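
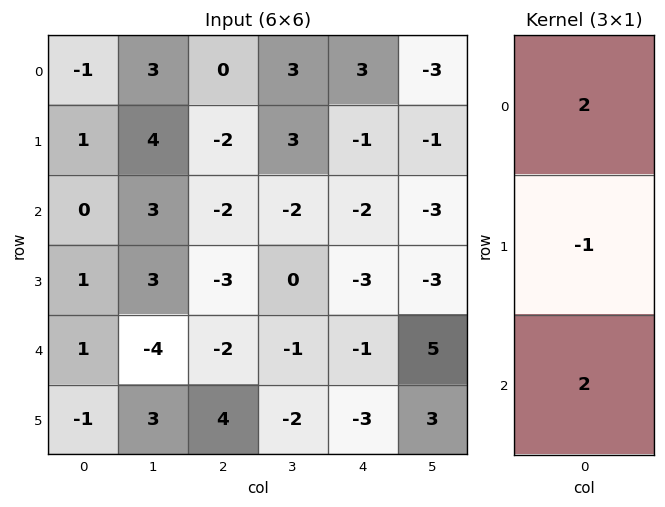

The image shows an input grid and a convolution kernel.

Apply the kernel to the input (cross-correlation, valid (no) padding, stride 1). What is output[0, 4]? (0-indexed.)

The receptive field on the input at this output position is [3 / -1 / -2]. Elementwise product with the kernel and sum: 3·2 + -1·-1 + -2·2.

3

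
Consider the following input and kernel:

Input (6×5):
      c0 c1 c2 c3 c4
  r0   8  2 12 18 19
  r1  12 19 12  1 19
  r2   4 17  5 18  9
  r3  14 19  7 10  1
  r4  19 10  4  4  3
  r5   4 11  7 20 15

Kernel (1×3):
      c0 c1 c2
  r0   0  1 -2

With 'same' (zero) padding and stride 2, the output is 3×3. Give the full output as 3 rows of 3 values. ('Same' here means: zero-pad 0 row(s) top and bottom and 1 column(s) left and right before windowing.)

Output[0,0]: The receptive field on the zero-padded input at this output position is [0 8 2]. Elementwise product with the kernel and sum: 8·1 + 2·-2.

4 -24 19
-30 -31 9
-1 -4 3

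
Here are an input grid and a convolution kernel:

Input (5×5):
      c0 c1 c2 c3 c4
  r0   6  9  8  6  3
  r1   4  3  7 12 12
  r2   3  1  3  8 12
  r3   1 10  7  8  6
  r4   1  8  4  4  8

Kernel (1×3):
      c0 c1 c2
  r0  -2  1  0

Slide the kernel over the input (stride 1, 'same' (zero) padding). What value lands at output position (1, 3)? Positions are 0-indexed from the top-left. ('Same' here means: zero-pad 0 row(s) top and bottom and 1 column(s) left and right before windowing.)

-2

The receptive field on the zero-padded input at this output position is [7 12 12]. Elementwise product with the kernel and sum: 7·-2 + 12·1.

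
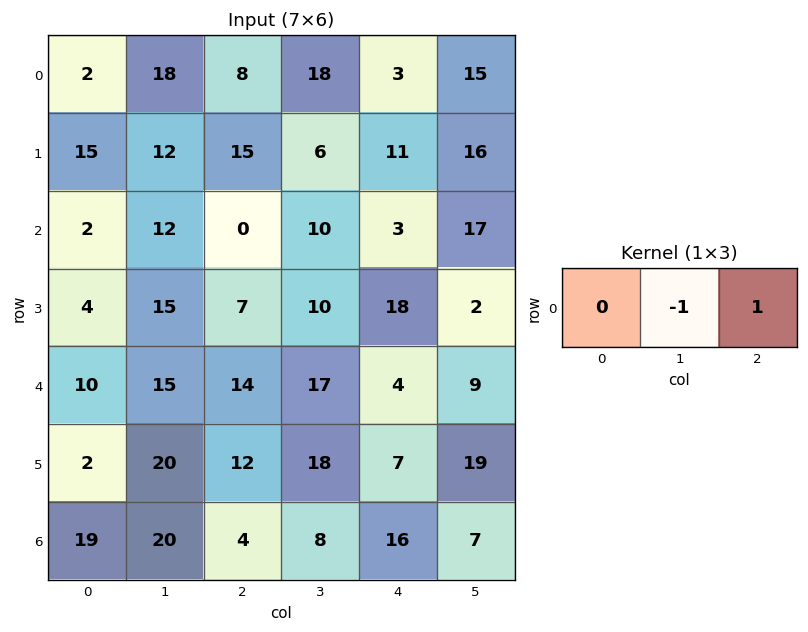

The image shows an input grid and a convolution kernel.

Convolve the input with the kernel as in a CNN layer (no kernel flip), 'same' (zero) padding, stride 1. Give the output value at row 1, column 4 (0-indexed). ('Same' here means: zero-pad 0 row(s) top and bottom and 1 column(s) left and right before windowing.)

The receptive field on the zero-padded input at this output position is [6 11 16]. Elementwise product with the kernel and sum: 11·-1 + 16·1.

5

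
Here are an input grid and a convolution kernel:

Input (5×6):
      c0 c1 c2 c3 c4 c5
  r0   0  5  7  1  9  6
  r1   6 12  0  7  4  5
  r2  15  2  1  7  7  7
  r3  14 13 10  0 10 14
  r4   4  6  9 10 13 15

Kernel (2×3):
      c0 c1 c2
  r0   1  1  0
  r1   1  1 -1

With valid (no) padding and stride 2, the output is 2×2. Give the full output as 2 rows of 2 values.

Output[0,0]: The receptive field on the input at this output position is [0 5 7 / 6 12 0]. Elementwise product with the kernel and sum: 0·1 + 5·1 + 6·1 + 12·1 + 0·-1.

23 11
34 8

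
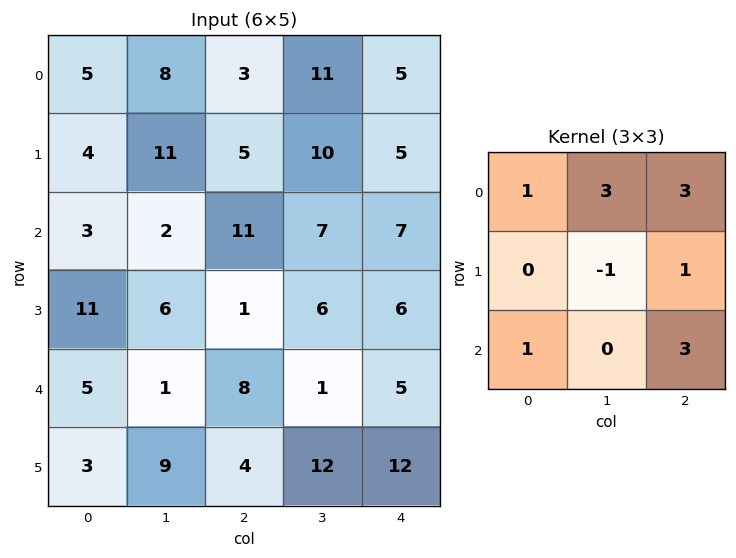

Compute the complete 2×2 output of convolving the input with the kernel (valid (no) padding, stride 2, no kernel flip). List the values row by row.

Output[0,0]: The receptive field on the input at this output position is [5 8 3 / 4 11 5 / 3 2 11]. Elementwise product with the kernel and sum: 5·1 + 8·3 + 3·3 + 11·-1 + 5·1 + 3·1 + 11·3.

68 78
66 76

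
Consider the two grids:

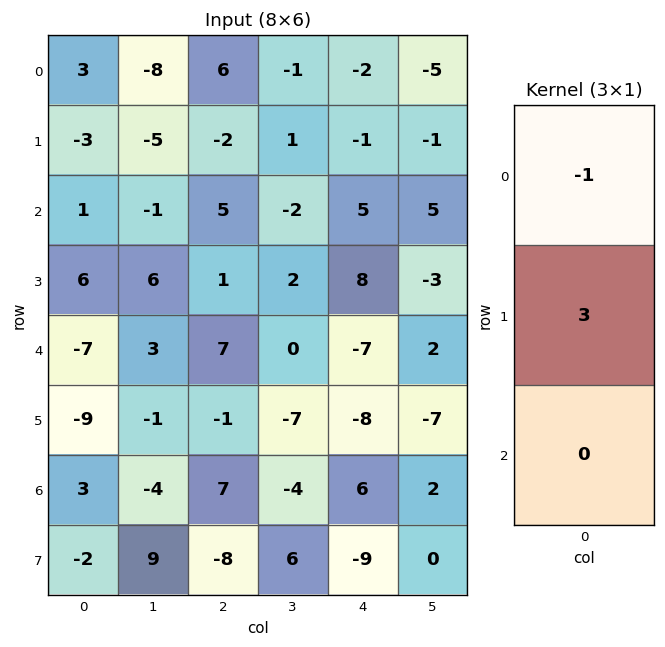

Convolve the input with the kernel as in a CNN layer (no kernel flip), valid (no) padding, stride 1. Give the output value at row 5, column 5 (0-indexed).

13

The receptive field on the input at this output position is [-7 / 2 / 0]. Elementwise product with the kernel and sum: -7·-1 + 2·3.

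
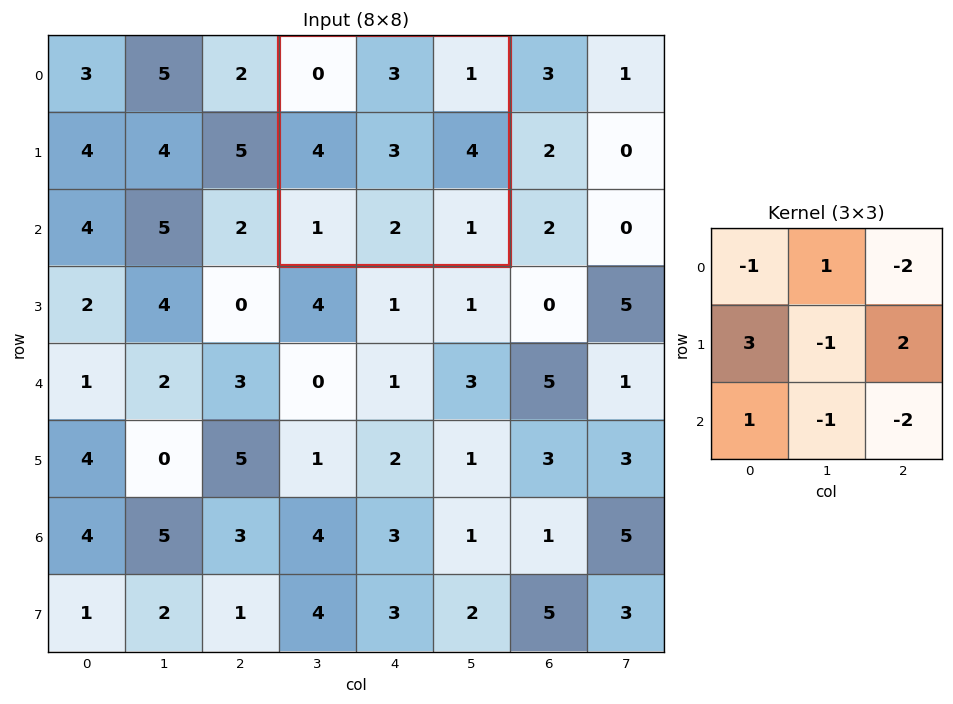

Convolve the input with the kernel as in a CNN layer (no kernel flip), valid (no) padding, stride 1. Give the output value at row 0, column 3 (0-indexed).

The receptive field on the input at this output position is [0 3 1 / 4 3 4 / 1 2 1]. Elementwise product with the kernel and sum: 0·-1 + 3·1 + 1·-2 + 4·3 + 3·-1 + 4·2 + 1·1 + 2·-1 + 1·-2.

15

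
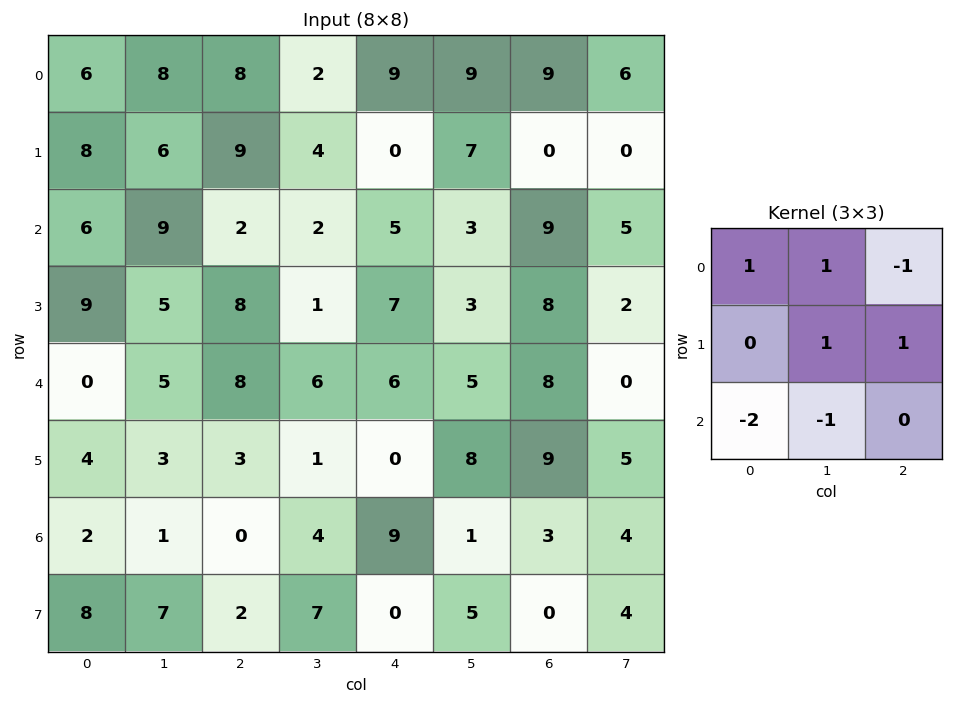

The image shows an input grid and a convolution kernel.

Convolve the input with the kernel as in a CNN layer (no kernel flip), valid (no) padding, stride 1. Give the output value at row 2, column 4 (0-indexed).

The receptive field on the input at this output position is [5 3 9 / 7 3 8 / 6 5 8]. Elementwise product with the kernel and sum: 5·1 + 3·1 + 9·-1 + 3·1 + 8·1 + 6·-2 + 5·-1.

-7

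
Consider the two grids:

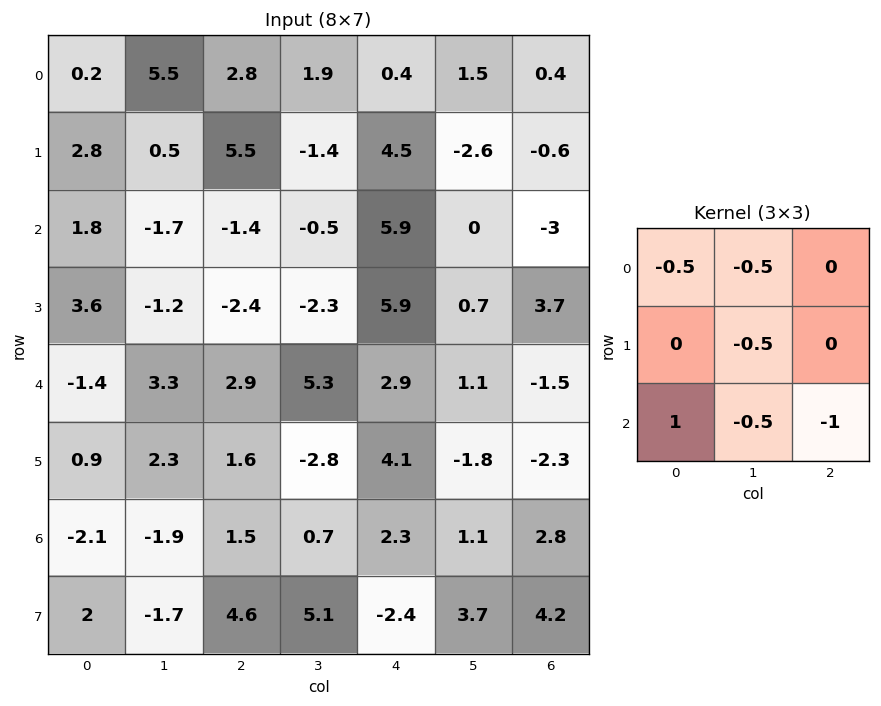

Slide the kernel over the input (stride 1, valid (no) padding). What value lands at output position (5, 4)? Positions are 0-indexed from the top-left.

The receptive field on the input at this output position is [4.1 -1.8 -2.3 / 2.3 1.1 2.8 / -2.4 3.7 4.2]. Elementwise product with the kernel and sum: 4.1·-0.5 + -1.8·-0.5 + 1.1·-0.5 + -2.4·1 + 3.7·-0.5 + 4.2·-1.

-10.15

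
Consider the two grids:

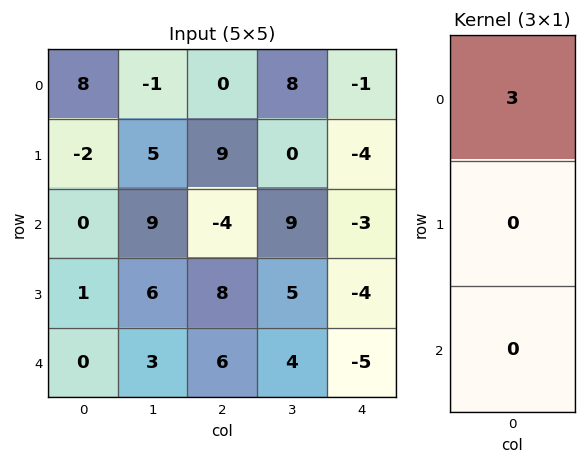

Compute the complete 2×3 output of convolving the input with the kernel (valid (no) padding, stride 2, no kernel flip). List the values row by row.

Output[0,0]: The receptive field on the input at this output position is [8 / -2 / 0]. Elementwise product with the kernel and sum: 8·3.
Output[0,1]: The receptive field on the input at this output position is [0 / 9 / -4]. Elementwise product with the kernel and sum: 0·3.

24 0 -3
0 -12 -9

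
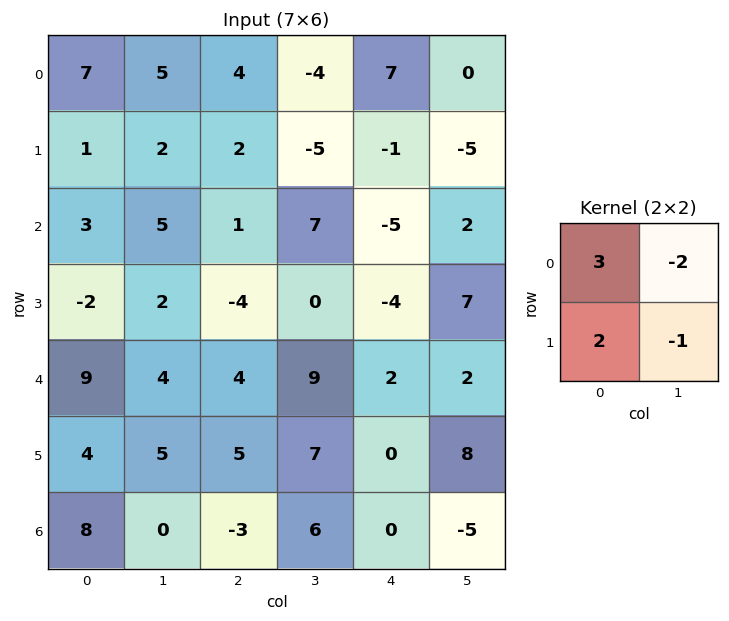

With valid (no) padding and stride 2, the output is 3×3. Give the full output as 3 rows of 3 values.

Output[0,0]: The receptive field on the input at this output position is [7 5 / 1 2]. Elementwise product with the kernel and sum: 7·3 + 5·-2 + 1·2 + 2·-1.
Output[0,1]: The receptive field on the input at this output position is [4 -4 / 2 -5]. Elementwise product with the kernel and sum: 4·3 + -4·-2 + 2·2 + -5·-1.

11 29 24
-7 -19 -34
22 -3 -6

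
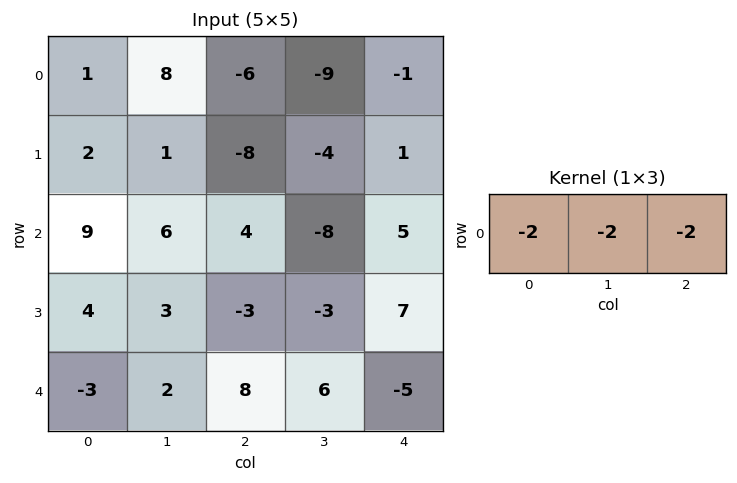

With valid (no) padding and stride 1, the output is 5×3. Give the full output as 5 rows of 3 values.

Output[0,0]: The receptive field on the input at this output position is [1 8 -6]. Elementwise product with the kernel and sum: 1·-2 + 8·-2 + -6·-2.
Output[0,1]: The receptive field on the input at this output position is [8 -6 -9]. Elementwise product with the kernel and sum: 8·-2 + -6·-2 + -9·-2.

-6 14 32
10 22 22
-38 -4 -2
-8 6 -2
-14 -32 -18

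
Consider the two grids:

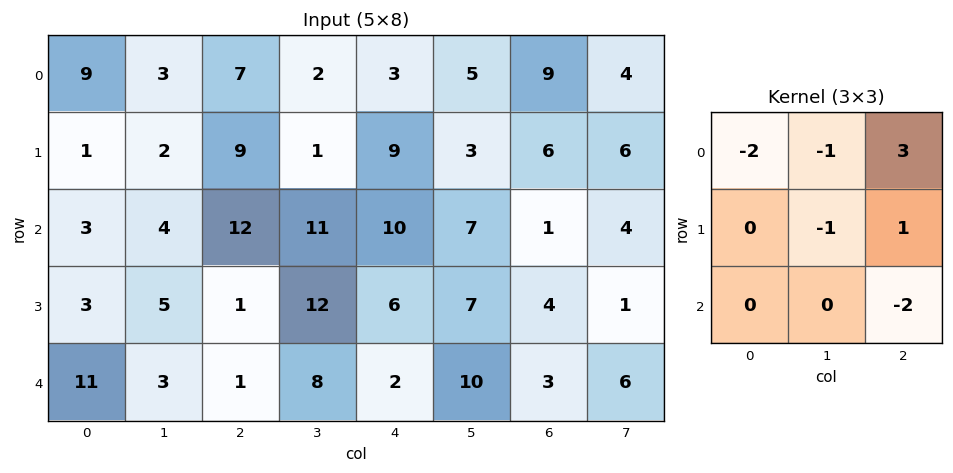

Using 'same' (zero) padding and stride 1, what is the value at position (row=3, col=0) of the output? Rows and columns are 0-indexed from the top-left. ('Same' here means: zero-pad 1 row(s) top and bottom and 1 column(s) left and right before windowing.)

The receptive field on the zero-padded input at this output position is [0 3 4 / 0 3 5 / 0 11 3]. Elementwise product with the kernel and sum: 0·-2 + 3·-1 + 4·3 + 3·-1 + 5·1 + 3·-2.

5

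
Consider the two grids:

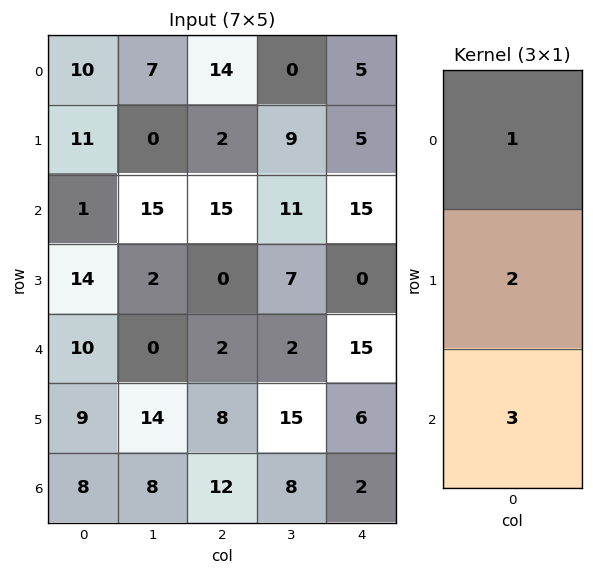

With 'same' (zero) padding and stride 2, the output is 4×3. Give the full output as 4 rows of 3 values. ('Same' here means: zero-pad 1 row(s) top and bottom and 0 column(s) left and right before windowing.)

Output[0,0]: The receptive field on the zero-padded input at this output position is [0 / 10 / 11]. Elementwise product with the kernel and sum: 0·1 + 10·2 + 11·3.
Output[0,1]: The receptive field on the zero-padded input at this output position is [0 / 14 / 2]. Elementwise product with the kernel and sum: 0·1 + 14·2 + 2·3.

53 34 25
55 32 35
61 28 48
25 32 10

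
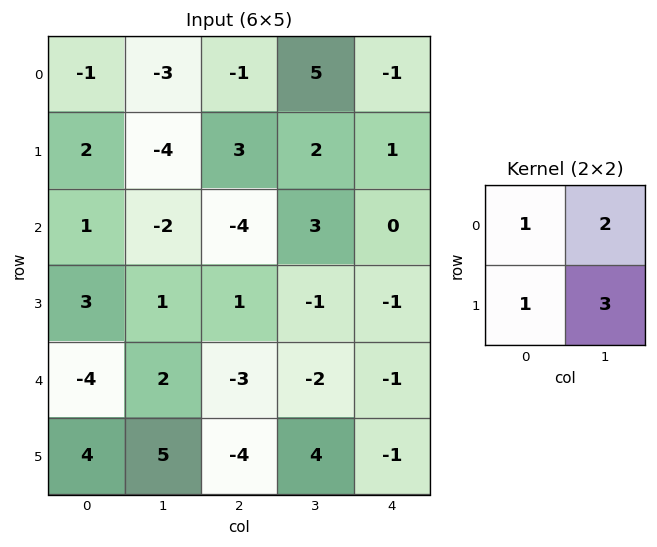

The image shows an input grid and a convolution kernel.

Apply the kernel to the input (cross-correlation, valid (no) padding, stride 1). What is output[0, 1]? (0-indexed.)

0

The receptive field on the input at this output position is [-3 -1 / -4 3]. Elementwise product with the kernel and sum: -3·1 + -1·2 + -4·1 + 3·3.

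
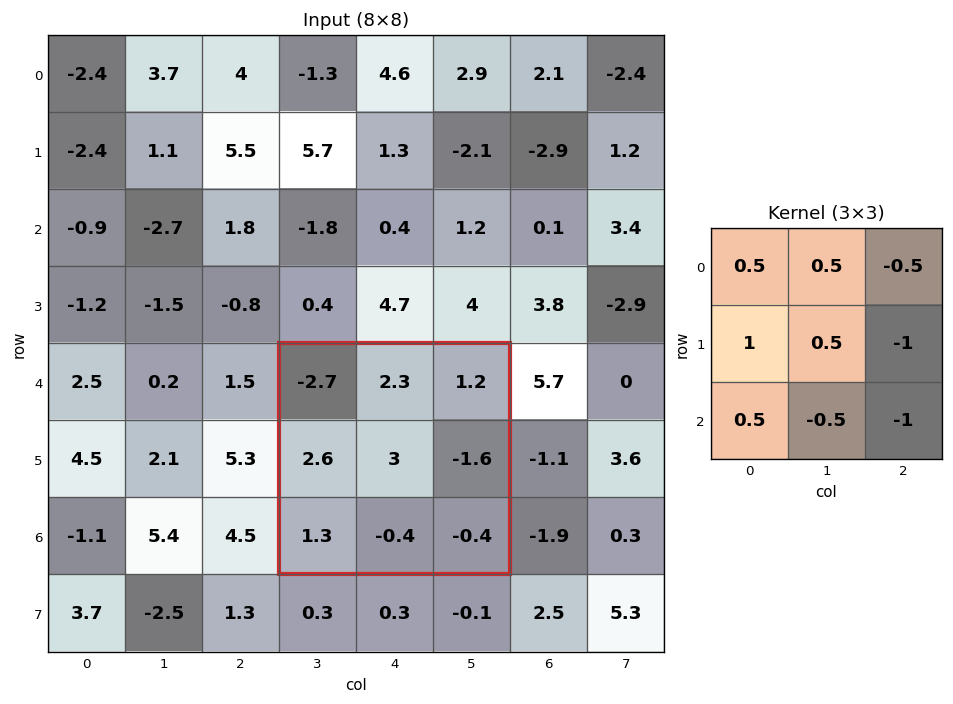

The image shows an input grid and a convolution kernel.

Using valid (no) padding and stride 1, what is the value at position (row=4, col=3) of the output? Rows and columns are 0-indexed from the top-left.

The receptive field on the input at this output position is [-2.7 2.3 1.2 / 2.6 3 -1.6 / 1.3 -0.4 -0.4]. Elementwise product with the kernel and sum: -2.7·0.5 + 2.3·0.5 + 1.2·-0.5 + 2.6·1 + 3·0.5 + -1.6·-1 + 1.3·0.5 + -0.4·-0.5 + -0.4·-1.

6.15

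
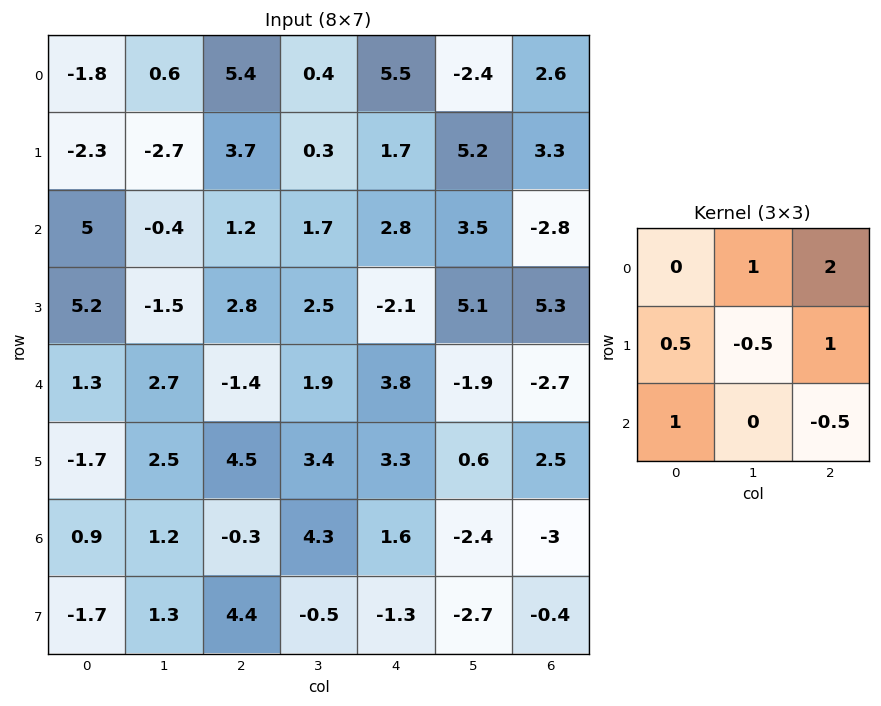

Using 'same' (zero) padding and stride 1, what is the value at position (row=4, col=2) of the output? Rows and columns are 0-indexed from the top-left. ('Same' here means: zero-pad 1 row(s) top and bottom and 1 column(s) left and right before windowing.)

12.55

The receptive field on the zero-padded input at this output position is [-1.5 2.8 2.5 / 2.7 -1.4 1.9 / 2.5 4.5 3.4]. Elementwise product with the kernel and sum: 2.8·1 + 2.5·2 + 2.7·0.5 + -1.4·-0.5 + 1.9·1 + 2.5·1 + 3.4·-0.5.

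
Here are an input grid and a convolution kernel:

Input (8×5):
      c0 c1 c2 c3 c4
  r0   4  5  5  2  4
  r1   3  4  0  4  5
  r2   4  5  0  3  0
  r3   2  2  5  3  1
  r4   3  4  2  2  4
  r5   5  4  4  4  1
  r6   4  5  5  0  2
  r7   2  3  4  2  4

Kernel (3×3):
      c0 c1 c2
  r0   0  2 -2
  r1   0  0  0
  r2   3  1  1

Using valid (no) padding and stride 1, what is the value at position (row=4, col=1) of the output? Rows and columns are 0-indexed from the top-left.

The receptive field on the input at this output position is [4 2 2 / 4 4 4 / 5 5 0]. Elementwise product with the kernel and sum: 2·2 + 2·-2 + 5·3 + 5·1 + 0·1.

20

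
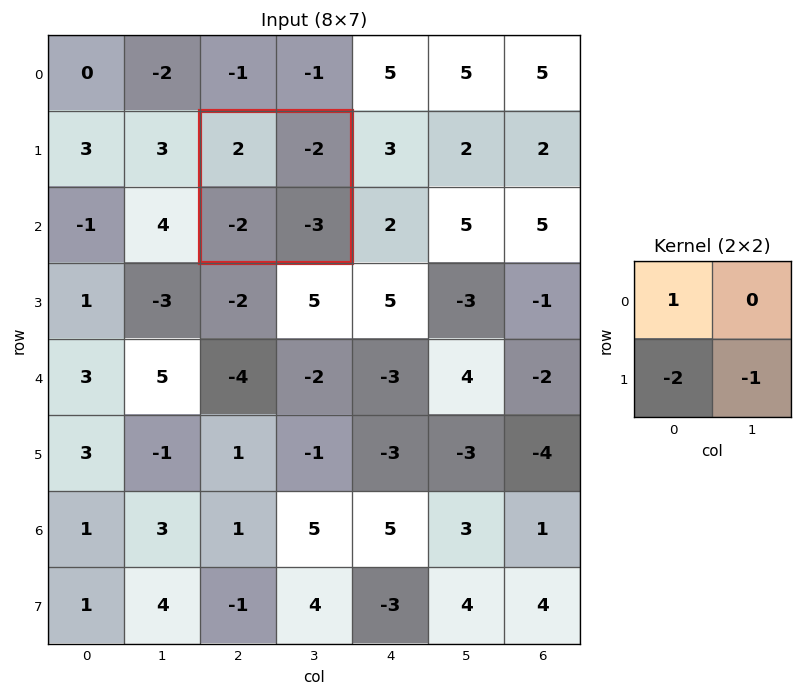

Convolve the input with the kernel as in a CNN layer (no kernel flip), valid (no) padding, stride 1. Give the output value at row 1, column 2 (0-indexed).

9

The receptive field on the input at this output position is [2 -2 / -2 -3]. Elementwise product with the kernel and sum: 2·1 + -2·-2 + -3·-1.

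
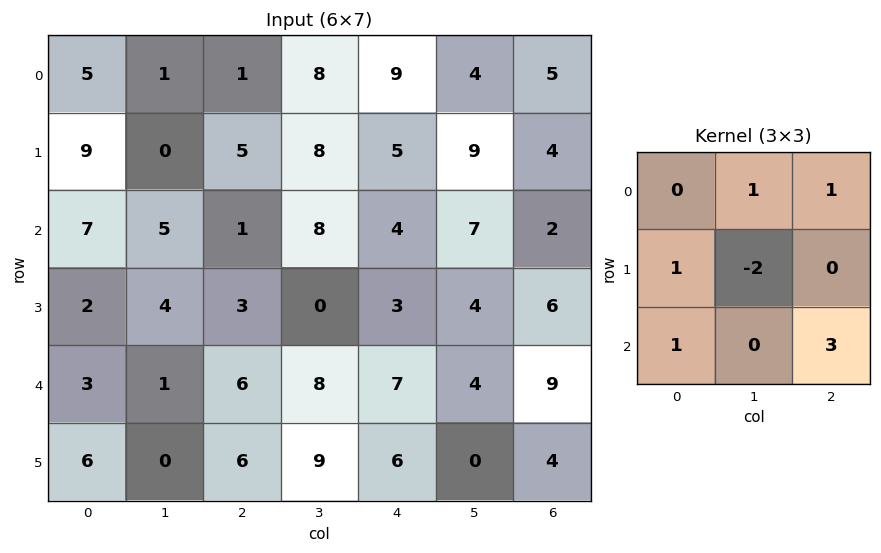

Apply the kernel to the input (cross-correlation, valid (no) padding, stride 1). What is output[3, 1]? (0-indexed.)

19

The receptive field on the input at this output position is [4 3 0 / 1 6 8 / 0 6 9]. Elementwise product with the kernel and sum: 3·1 + 0·1 + 1·1 + 6·-2 + 0·1 + 9·3.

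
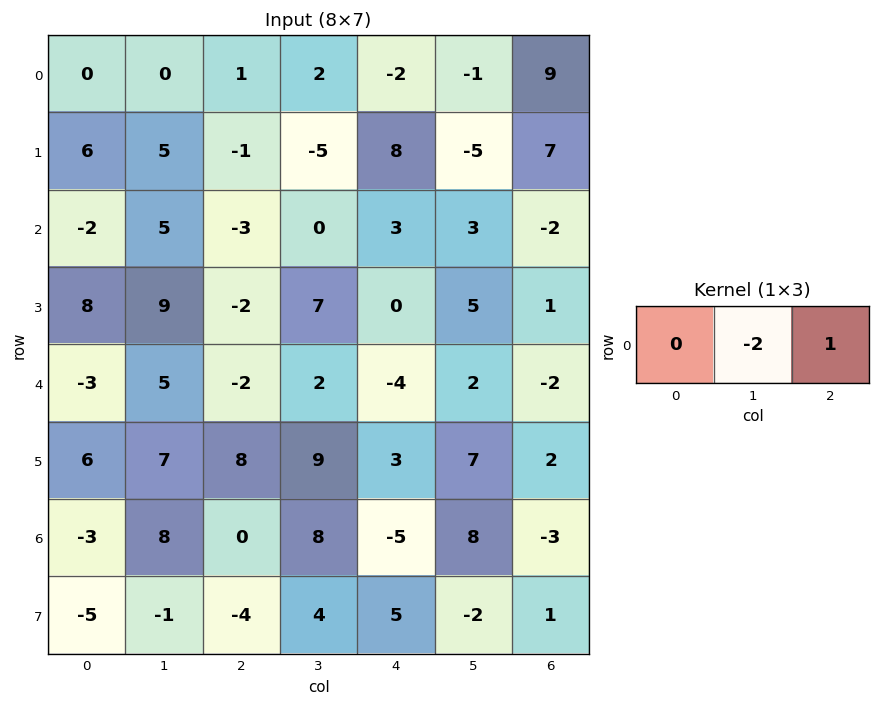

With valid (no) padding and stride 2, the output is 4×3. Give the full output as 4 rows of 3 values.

Output[0,0]: The receptive field on the input at this output position is [0 0 1]. Elementwise product with the kernel and sum: 0·-2 + 1·1.
Output[0,1]: The receptive field on the input at this output position is [1 2 -2]. Elementwise product with the kernel and sum: 2·-2 + -2·1.

1 -6 11
-13 3 -8
-12 -8 -6
-16 -21 -19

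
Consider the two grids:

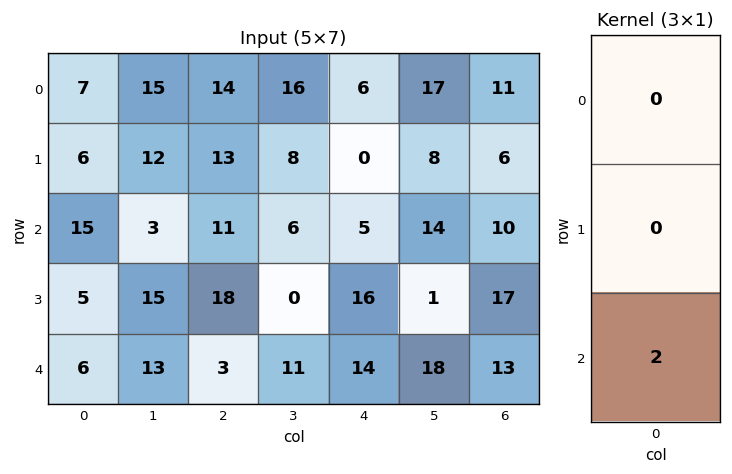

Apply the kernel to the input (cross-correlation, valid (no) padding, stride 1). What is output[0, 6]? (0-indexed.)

The receptive field on the input at this output position is [11 / 6 / 10]. Elementwise product with the kernel and sum: 10·2.

20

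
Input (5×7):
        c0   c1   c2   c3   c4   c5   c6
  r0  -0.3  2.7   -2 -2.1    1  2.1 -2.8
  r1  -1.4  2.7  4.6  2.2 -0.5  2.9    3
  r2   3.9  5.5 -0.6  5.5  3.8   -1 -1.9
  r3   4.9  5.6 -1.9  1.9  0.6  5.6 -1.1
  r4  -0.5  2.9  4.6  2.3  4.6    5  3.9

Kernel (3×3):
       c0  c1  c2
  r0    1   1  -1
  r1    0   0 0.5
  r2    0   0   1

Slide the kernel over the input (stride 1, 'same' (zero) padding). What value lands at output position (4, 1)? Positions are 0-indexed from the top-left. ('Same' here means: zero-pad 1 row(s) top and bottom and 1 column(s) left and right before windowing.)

The receptive field on the zero-padded input at this output position is [4.9 5.6 -1.9 / -0.5 2.9 4.6 / 0 0 0]. Elementwise product with the kernel and sum: 4.9·1 + 5.6·1 + -1.9·-1 + 4.6·0.5 + 0·1.

14.7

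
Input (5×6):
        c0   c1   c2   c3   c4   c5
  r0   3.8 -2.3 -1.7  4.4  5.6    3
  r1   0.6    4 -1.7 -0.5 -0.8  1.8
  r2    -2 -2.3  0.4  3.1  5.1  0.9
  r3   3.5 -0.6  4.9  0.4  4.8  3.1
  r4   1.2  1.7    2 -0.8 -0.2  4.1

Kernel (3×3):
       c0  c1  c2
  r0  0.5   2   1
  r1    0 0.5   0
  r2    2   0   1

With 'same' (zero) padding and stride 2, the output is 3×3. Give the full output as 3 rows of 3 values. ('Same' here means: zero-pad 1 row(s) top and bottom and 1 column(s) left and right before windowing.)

Output[0,0]: The receptive field on the zero-padded input at this output position is [0 0 0 / 0 3.8 -2.3 / 0 0.6 4]. Elementwise product with the kernel and sum: 0·0.5 + 0·2 + 0·1 + 3.8·0.5 + 0·2 + 4·1.

5.9 6.65 3.6
3.6 -2.5 6.4
7 10.9 12.8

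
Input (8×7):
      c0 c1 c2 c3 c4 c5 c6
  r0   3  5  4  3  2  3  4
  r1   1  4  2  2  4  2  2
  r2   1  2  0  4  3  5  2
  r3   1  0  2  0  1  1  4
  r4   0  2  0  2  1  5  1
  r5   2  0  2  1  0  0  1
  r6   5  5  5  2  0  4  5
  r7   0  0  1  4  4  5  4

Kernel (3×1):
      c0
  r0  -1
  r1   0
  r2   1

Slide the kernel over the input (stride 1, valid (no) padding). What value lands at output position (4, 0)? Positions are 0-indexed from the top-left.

The receptive field on the input at this output position is [0 / 2 / 5]. Elementwise product with the kernel and sum: 0·-1 + 5·1.

5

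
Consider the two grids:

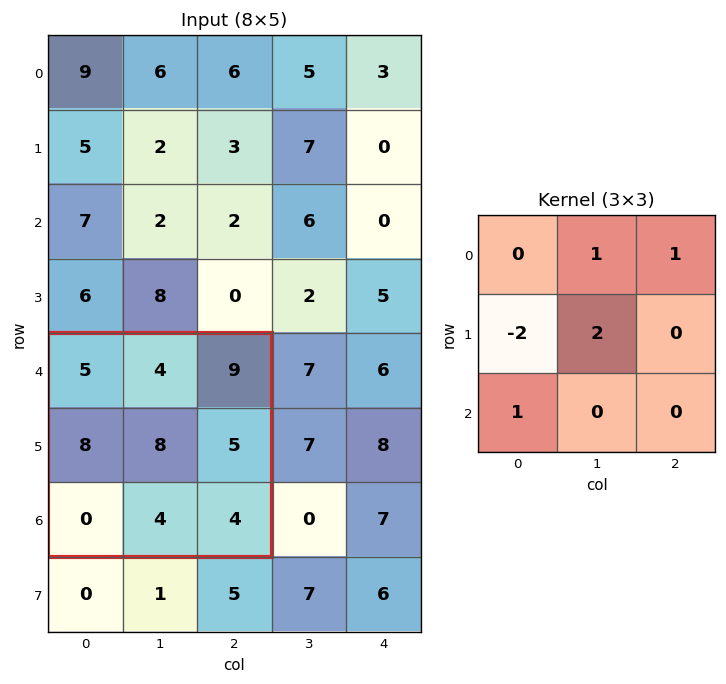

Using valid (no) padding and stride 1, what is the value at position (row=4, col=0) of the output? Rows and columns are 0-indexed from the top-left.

13

The receptive field on the input at this output position is [5 4 9 / 8 8 5 / 0 4 4]. Elementwise product with the kernel and sum: 4·1 + 9·1 + 8·-2 + 8·2 + 0·1.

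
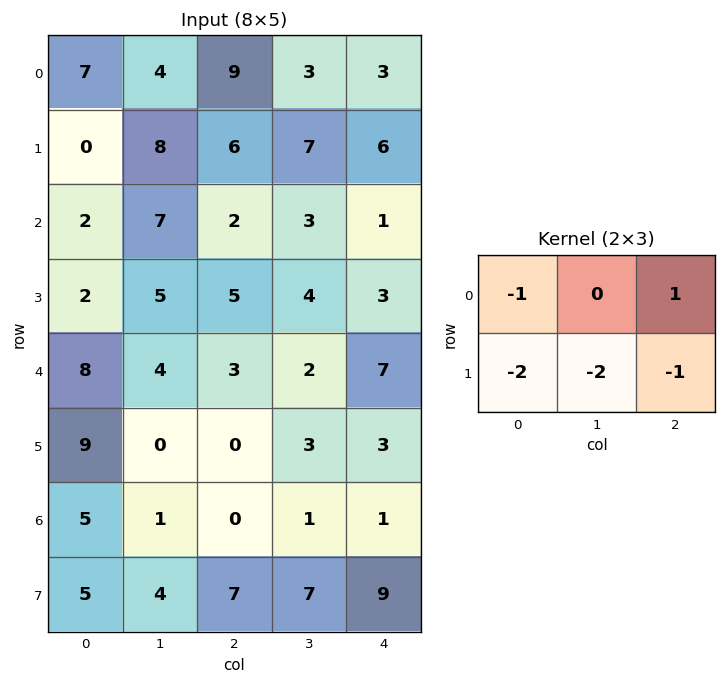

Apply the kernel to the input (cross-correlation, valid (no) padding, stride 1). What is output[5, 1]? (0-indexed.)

0

The receptive field on the input at this output position is [0 0 3 / 1 0 1]. Elementwise product with the kernel and sum: 0·-1 + 3·1 + 1·-2 + 0·-2 + 1·-1.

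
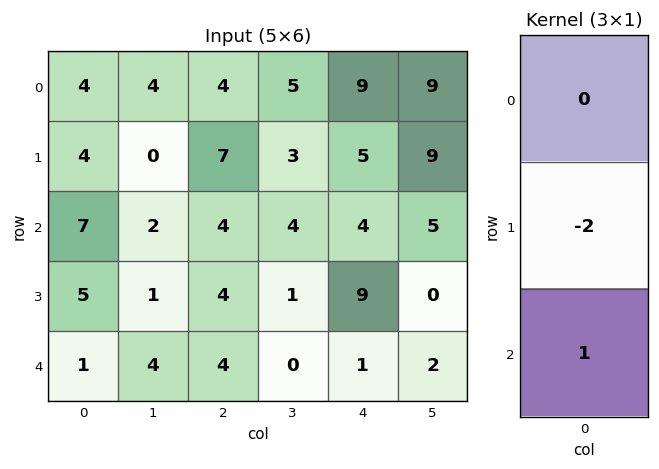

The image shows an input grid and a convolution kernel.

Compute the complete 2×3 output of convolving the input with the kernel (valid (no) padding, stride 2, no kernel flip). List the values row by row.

Output[0,0]: The receptive field on the input at this output position is [4 / 4 / 7]. Elementwise product with the kernel and sum: 4·-2 + 7·1.

-1 -10 -6
-9 -4 -17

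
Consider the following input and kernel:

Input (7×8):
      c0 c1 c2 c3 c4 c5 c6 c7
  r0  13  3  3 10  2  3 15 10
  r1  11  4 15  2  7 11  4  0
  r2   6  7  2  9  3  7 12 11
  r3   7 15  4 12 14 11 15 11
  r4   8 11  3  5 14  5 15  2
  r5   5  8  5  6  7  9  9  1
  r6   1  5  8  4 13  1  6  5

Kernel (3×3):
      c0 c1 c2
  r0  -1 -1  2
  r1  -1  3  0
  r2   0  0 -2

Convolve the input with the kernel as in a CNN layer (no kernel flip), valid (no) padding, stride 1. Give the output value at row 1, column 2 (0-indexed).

-6

The receptive field on the input at this output position is [15 2 7 / 2 9 3 / 4 12 14]. Elementwise product with the kernel and sum: 15·-1 + 2·-1 + 7·2 + 2·-1 + 9·3 + 14·-2.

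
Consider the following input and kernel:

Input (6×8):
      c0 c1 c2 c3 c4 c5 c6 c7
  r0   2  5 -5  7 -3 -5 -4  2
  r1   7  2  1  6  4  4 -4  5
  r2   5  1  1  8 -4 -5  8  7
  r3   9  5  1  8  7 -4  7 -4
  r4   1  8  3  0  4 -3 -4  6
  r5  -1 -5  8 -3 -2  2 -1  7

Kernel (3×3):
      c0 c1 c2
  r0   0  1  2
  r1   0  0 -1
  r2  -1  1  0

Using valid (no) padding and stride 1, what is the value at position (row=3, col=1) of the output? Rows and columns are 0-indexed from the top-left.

30

The receptive field on the input at this output position is [5 1 8 / 8 3 0 / -5 8 -3]. Elementwise product with the kernel and sum: 1·1 + 8·2 + 0·-1 + -5·-1 + 8·1.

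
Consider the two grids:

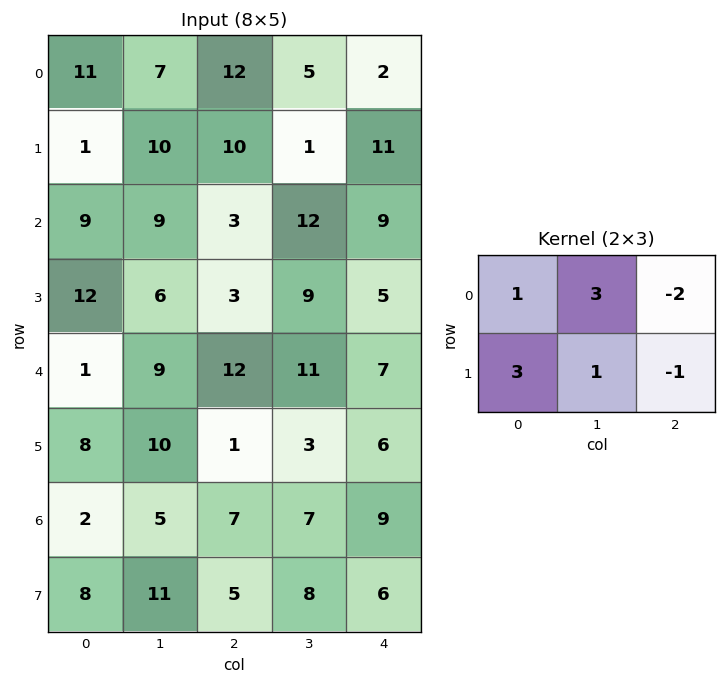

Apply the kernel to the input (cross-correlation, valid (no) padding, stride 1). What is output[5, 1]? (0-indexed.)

The receptive field on the input at this output position is [10 1 3 / 5 7 7]. Elementwise product with the kernel and sum: 10·1 + 1·3 + 3·-2 + 5·3 + 7·1 + 7·-1.

22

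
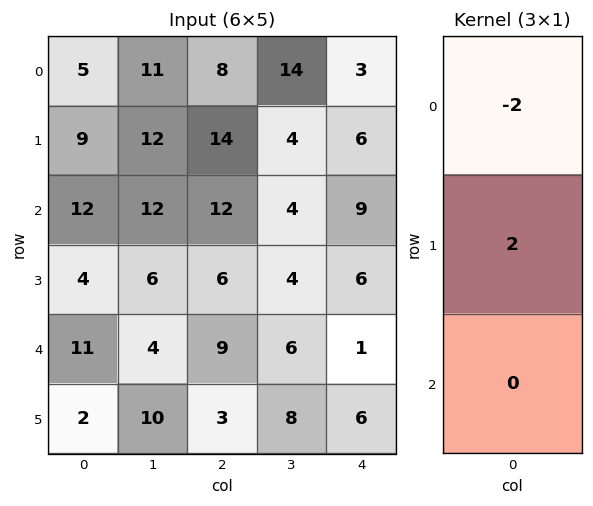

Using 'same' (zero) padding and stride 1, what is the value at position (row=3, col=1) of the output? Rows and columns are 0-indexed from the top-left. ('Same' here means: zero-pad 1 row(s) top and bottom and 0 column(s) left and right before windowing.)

-12

The receptive field on the zero-padded input at this output position is [12 / 6 / 4]. Elementwise product with the kernel and sum: 12·-2 + 6·2.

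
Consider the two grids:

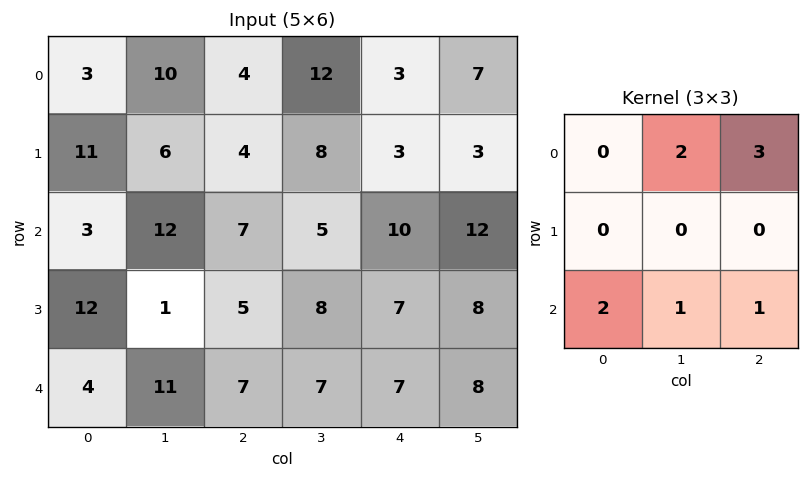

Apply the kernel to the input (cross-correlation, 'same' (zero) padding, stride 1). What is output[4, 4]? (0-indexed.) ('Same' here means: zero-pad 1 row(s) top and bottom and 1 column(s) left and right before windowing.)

38

The receptive field on the zero-padded input at this output position is [8 7 8 / 7 7 8 / 0 0 0]. Elementwise product with the kernel and sum: 7·2 + 8·3 + 0·2 + 0·1 + 0·1.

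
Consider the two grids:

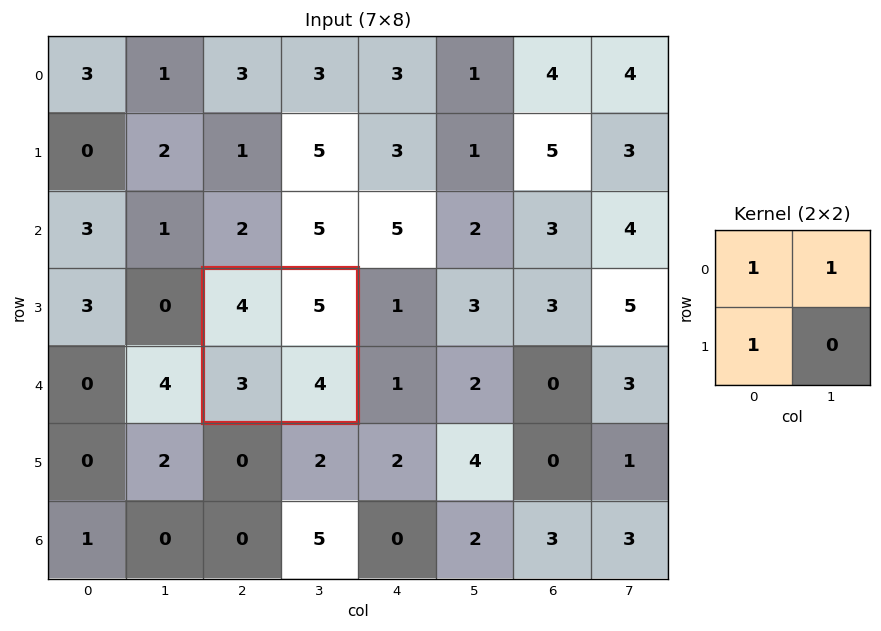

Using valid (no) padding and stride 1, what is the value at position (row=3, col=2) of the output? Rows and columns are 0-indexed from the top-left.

12

The receptive field on the input at this output position is [4 5 / 3 4]. Elementwise product with the kernel and sum: 4·1 + 5·1 + 3·1.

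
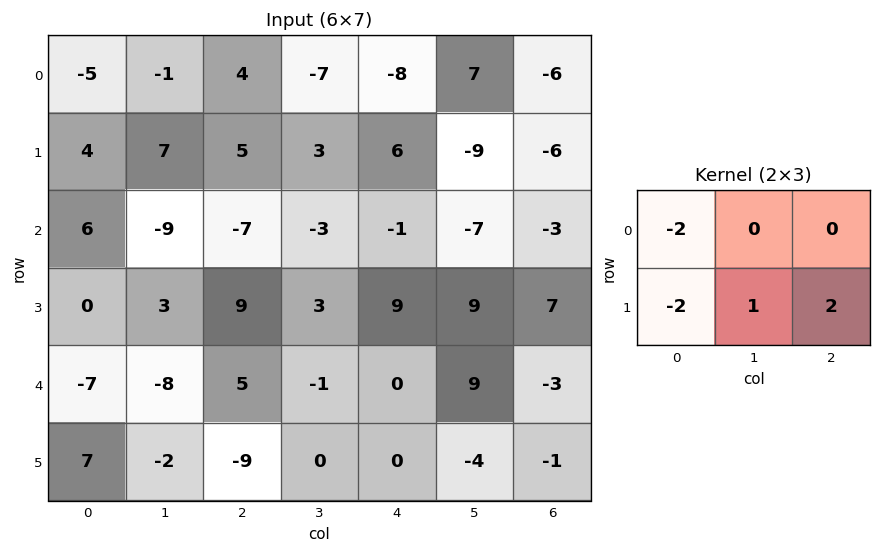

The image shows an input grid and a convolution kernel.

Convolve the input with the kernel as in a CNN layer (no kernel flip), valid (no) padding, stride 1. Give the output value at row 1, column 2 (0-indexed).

The receptive field on the input at this output position is [5 3 6 / -7 -3 -1]. Elementwise product with the kernel and sum: 5·-2 + -7·-2 + -3·1 + -1·2.

-1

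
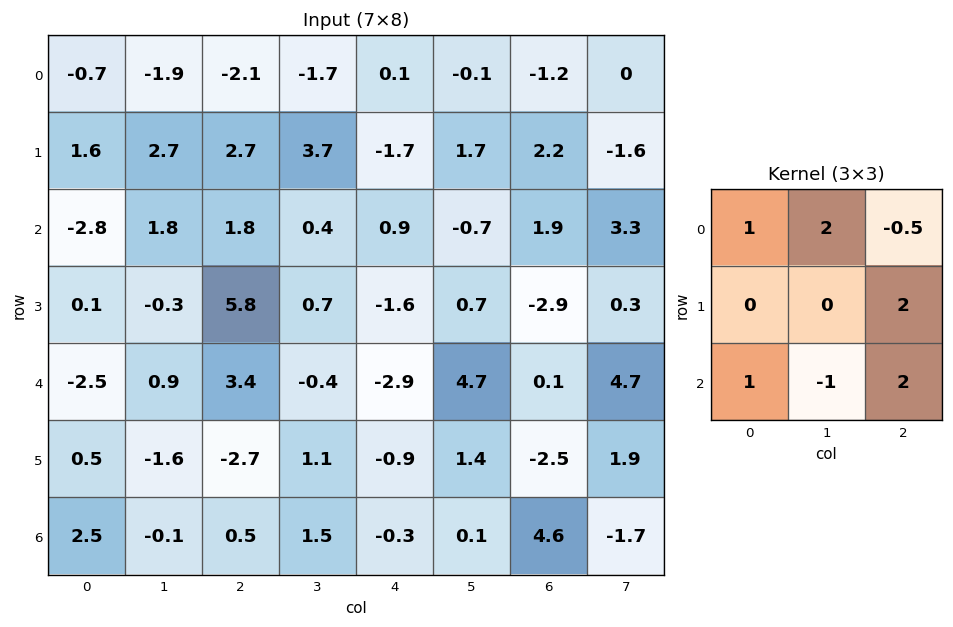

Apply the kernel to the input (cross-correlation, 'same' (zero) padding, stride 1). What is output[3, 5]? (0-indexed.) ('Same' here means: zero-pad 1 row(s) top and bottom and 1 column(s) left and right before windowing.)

-14.65

The receptive field on the zero-padded input at this output position is [0.9 -0.7 1.9 / -1.6 0.7 -2.9 / -2.9 4.7 0.1]. Elementwise product with the kernel and sum: 0.9·1 + -0.7·2 + 1.9·-0.5 + -2.9·2 + -2.9·1 + 4.7·-1 + 0.1·2.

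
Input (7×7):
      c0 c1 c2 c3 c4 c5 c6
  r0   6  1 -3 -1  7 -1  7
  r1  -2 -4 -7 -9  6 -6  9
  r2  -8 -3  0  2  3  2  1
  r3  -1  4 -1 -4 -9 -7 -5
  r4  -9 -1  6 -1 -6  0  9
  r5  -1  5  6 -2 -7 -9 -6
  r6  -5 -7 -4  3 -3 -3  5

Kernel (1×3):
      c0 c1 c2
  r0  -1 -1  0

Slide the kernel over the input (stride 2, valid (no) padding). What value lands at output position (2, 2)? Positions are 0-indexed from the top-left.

6

The receptive field on the input at this output position is [-6 0 9]. Elementwise product with the kernel and sum: -6·-1 + 0·-1.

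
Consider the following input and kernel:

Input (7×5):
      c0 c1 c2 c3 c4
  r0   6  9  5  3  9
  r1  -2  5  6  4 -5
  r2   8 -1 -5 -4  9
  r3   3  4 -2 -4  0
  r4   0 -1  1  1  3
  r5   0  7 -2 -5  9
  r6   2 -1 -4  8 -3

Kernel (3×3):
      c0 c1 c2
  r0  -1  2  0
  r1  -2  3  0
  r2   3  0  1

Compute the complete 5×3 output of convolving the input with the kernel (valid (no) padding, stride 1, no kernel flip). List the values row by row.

Output[0,0]: The receptive field on the input at this output position is [6 9 5 / -2 5 6 / 8 -1 -5]. Elementwise product with the kernel and sum: 6·-1 + 9·2 + -2·-2 + 5·3 + 8·3 + -5·1.
Output[0,1]: The receptive field on the input at this output position is [9 5 3 / 5 6 4 / -1 -5 -4]. Elementwise product with the kernel and sum: 9·-1 + 5·2 + 5·-2 + 6·3 + -1·3 + -4·1.

50 2 -5
0 2 -6
-3 -25 -5
0 13 -2
21 -12 -25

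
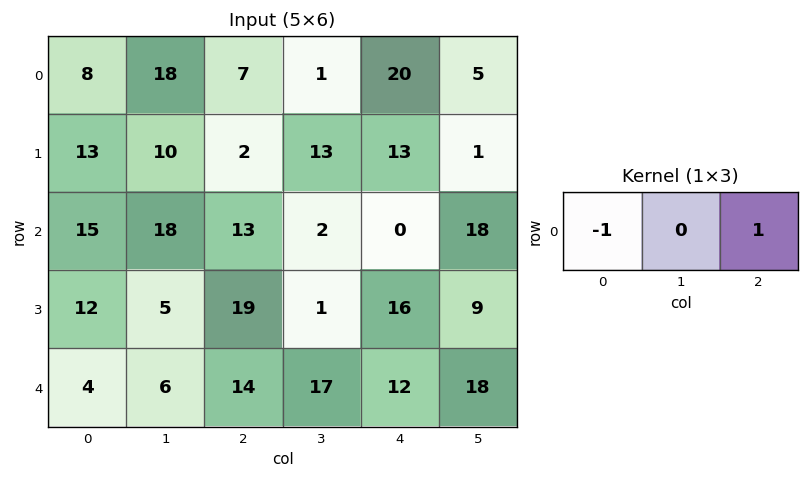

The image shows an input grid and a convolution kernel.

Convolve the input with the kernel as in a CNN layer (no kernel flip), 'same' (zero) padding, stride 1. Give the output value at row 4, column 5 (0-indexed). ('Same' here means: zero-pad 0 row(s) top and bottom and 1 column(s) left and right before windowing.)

The receptive field on the zero-padded input at this output position is [12 18 0]. Elementwise product with the kernel and sum: 12·-1 + 0·1.

-12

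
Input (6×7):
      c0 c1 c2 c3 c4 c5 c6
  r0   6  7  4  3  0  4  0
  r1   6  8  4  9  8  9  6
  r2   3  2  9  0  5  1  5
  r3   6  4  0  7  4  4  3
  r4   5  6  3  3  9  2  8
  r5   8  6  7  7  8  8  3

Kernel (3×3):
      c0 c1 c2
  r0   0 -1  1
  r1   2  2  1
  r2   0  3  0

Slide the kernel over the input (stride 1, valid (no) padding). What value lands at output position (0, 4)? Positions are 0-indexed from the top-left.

39

The receptive field on the input at this output position is [0 4 0 / 8 9 6 / 5 1 5]. Elementwise product with the kernel and sum: 4·-1 + 0·1 + 8·2 + 9·2 + 6·1 + 1·3.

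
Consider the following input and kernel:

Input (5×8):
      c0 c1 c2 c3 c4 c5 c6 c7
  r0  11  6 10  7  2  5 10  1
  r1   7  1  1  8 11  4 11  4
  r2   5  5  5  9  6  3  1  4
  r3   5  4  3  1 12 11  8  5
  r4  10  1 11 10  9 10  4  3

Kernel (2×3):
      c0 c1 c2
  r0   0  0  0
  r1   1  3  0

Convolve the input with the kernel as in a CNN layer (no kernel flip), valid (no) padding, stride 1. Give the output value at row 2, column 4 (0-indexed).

45

The receptive field on the input at this output position is [6 3 1 / 12 11 8]. Elementwise product with the kernel and sum: 12·1 + 11·3.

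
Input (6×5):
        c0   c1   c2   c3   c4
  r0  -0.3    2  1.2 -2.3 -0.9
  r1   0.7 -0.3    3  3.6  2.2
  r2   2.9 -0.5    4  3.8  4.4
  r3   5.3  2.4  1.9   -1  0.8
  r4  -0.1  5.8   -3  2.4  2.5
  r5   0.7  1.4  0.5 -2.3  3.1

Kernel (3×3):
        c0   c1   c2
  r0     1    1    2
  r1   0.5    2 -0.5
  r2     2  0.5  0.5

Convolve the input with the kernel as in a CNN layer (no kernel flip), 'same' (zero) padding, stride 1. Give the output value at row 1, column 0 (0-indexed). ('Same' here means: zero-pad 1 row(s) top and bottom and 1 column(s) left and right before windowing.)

6.45

The receptive field on the zero-padded input at this output position is [0 -0.3 2 / 0 0.7 -0.3 / 0 2.9 -0.5]. Elementwise product with the kernel and sum: 0·1 + -0.3·1 + 2·2 + 0·0.5 + 0.7·2 + -0.3·-0.5 + 0·2 + 2.9·0.5 + -0.5·0.5.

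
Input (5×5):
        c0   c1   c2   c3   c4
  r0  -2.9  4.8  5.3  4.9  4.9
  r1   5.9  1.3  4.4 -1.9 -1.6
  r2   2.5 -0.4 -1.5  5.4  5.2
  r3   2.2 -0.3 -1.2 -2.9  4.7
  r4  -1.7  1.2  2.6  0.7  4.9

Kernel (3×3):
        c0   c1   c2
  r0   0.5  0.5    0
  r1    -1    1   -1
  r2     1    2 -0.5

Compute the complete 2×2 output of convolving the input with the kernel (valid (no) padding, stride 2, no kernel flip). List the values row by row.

-5.6 7.1
-0.85 -2.9

Output[0,0]: The receptive field on the input at this output position is [-2.9 4.8 5.3 / 5.9 1.3 4.4 / 2.5 -0.4 -1.5]. Elementwise product with the kernel and sum: -2.9·0.5 + 4.8·0.5 + 5.9·-1 + 1.3·1 + 4.4·-1 + 2.5·1 + -0.4·2 + -1.5·-0.5.
Output[0,1]: The receptive field on the input at this output position is [5.3 4.9 4.9 / 4.4 -1.9 -1.6 / -1.5 5.4 5.2]. Elementwise product with the kernel and sum: 5.3·0.5 + 4.9·0.5 + 4.4·-1 + -1.9·1 + -1.6·-1 + -1.5·1 + 5.4·2 + 5.2·-0.5.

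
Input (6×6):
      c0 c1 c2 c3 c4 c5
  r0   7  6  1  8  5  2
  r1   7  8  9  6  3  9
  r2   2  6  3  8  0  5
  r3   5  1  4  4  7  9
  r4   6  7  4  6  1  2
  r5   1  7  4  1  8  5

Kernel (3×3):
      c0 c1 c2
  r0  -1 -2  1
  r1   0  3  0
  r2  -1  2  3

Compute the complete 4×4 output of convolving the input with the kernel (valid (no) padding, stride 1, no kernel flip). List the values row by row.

25 51 19 0
13 8 31 34
12 27 4 20
43 11 35 24

Output[0,0]: The receptive field on the input at this output position is [7 6 1 / 7 8 9 / 2 6 3]. Elementwise product with the kernel and sum: 7·-1 + 6·-2 + 1·1 + 8·3 + 2·-1 + 6·2 + 3·3.
Output[0,1]: The receptive field on the input at this output position is [6 1 8 / 8 9 6 / 6 3 8]. Elementwise product with the kernel and sum: 6·-1 + 1·-2 + 8·1 + 9·3 + 6·-1 + 3·2 + 8·3.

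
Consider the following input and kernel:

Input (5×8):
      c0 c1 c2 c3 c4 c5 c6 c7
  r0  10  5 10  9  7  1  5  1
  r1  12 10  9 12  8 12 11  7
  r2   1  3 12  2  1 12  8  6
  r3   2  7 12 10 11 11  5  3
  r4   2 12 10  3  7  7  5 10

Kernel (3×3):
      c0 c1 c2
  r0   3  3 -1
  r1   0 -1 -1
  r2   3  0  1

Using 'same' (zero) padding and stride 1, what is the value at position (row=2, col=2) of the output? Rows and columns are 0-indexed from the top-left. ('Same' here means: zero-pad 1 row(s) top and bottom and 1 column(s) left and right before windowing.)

The receptive field on the zero-padded input at this output position is [10 9 12 / 3 12 2 / 7 12 10]. Elementwise product with the kernel and sum: 10·3 + 9·3 + 12·-1 + 12·-1 + 2·-1 + 7·3 + 10·1.

62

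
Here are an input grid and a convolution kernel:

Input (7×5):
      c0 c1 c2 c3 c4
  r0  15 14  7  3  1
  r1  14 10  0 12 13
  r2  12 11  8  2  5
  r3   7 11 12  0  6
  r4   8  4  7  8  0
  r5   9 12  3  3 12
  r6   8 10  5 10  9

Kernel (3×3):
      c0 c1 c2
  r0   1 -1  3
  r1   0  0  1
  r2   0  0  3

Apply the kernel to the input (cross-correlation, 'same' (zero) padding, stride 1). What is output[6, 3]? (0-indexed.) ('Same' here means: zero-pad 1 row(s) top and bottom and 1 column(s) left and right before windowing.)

The receptive field on the zero-padded input at this output position is [3 3 12 / 5 10 9 / 0 0 0]. Elementwise product with the kernel and sum: 3·1 + 3·-1 + 12·3 + 9·1 + 0·3.

45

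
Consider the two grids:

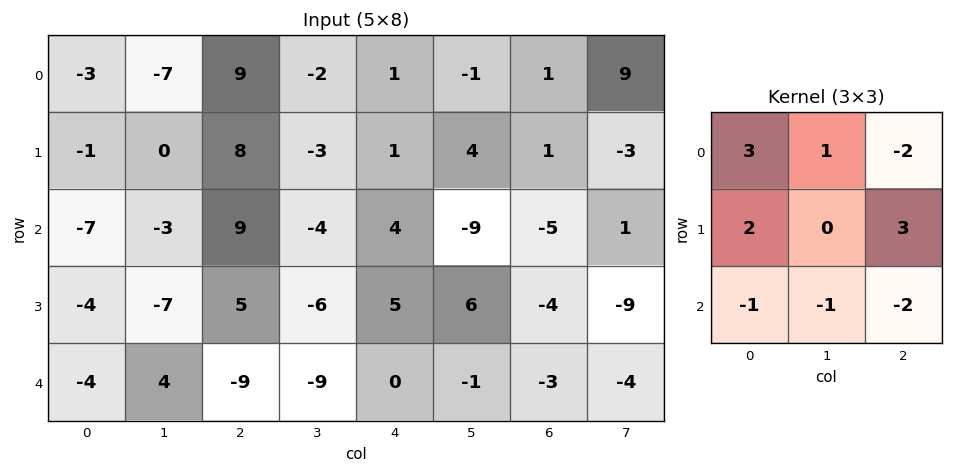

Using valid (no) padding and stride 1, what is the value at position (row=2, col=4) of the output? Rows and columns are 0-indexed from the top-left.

The receptive field on the input at this output position is [4 -9 -5 / 5 6 -4 / 0 -1 -3]. Elementwise product with the kernel and sum: 4·3 + -9·1 + -5·-2 + 5·2 + -4·3 + 0·-1 + -1·-1 + -3·-2.

18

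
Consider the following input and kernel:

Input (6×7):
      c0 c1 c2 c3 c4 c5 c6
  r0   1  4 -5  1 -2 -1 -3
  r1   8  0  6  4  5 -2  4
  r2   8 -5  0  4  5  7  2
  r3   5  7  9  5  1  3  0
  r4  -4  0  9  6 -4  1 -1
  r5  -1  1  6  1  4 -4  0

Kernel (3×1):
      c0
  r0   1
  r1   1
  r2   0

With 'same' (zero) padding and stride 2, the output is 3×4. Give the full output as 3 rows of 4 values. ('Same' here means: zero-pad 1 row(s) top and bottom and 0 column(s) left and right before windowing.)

Output[0,0]: The receptive field on the zero-padded input at this output position is [0 / 1 / 8]. Elementwise product with the kernel and sum: 0·1 + 1·1.
Output[0,1]: The receptive field on the zero-padded input at this output position is [0 / -5 / 6]. Elementwise product with the kernel and sum: 0·1 + -5·1.

1 -5 -2 -3
16 6 10 6
1 18 -3 -1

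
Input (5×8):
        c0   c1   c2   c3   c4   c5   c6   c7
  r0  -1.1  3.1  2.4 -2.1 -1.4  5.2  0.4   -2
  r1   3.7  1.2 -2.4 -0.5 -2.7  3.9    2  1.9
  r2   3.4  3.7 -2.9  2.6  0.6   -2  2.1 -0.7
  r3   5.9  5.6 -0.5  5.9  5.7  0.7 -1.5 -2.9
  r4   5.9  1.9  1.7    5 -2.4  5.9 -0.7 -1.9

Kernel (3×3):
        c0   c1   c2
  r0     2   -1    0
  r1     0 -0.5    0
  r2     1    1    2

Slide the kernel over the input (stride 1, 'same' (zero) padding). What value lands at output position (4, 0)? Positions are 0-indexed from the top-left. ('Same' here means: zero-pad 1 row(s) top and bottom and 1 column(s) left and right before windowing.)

-8.85

The receptive field on the zero-padded input at this output position is [0 5.9 5.6 / 0 5.9 1.9 / 0 0 0]. Elementwise product with the kernel and sum: 0·2 + 5.9·-1 + 5.9·-0.5 + 0·1 + 0·1 + 0·2.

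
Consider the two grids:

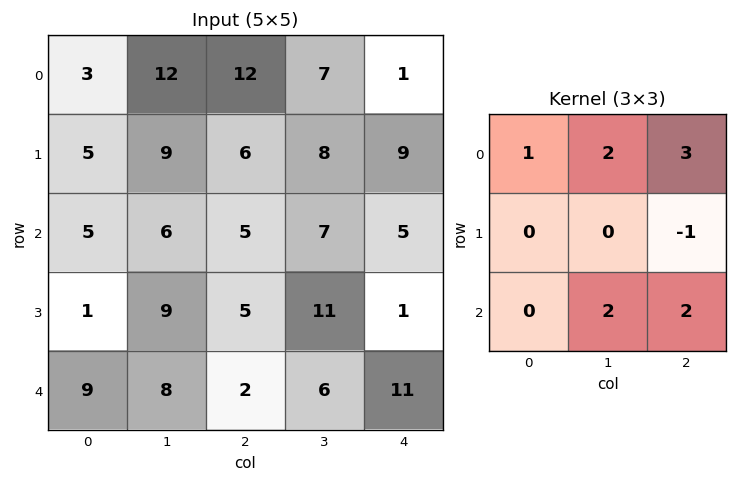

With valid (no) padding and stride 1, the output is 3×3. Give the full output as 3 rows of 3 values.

Output[0,0]: The receptive field on the input at this output position is [3 12 12 / 5 9 6 / 5 6 5]. Elementwise product with the kernel and sum: 3·1 + 12·2 + 12·3 + 6·-1 + 6·2 + 5·2.
Output[0,1]: The receptive field on the input at this output position is [12 12 7 / 9 6 8 / 6 5 7]. Elementwise product with the kernel and sum: 12·1 + 12·2 + 7·3 + 8·-1 + 5·2 + 7·2.

79 73 44
64 70 68
47 42 67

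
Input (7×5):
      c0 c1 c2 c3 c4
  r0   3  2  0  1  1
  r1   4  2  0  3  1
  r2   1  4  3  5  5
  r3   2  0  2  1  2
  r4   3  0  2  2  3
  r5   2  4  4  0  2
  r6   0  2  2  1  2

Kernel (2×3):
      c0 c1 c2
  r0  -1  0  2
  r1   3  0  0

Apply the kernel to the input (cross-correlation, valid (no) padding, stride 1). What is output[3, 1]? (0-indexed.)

The receptive field on the input at this output position is [0 2 1 / 0 2 2]. Elementwise product with the kernel and sum: 0·-1 + 1·2 + 0·3.

2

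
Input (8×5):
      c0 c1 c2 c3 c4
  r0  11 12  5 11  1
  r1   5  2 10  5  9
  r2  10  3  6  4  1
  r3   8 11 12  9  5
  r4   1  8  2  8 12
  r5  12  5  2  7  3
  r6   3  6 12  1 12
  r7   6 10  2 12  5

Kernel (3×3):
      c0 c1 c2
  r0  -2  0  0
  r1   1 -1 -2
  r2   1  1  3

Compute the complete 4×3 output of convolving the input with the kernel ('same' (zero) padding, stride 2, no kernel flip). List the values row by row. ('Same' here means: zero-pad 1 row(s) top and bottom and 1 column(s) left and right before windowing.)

-24 12 24
25 35 7
10 -4 -12
21 30 -8

Output[0,0]: The receptive field on the zero-padded input at this output position is [0 0 0 / 0 11 12 / 0 5 2]. Elementwise product with the kernel and sum: 0·-2 + 0·1 + 11·-1 + 12·-2 + 0·1 + 5·1 + 2·3.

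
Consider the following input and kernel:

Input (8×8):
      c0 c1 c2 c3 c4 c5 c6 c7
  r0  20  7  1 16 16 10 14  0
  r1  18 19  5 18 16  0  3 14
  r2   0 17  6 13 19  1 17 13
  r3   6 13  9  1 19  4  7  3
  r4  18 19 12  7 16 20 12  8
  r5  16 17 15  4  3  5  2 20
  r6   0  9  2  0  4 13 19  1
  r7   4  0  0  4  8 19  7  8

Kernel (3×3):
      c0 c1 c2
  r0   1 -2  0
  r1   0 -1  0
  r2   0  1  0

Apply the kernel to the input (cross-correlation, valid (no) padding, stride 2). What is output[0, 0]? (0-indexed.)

4

The receptive field on the input at this output position is [20 7 1 / 18 19 5 / 0 17 6]. Elementwise product with the kernel and sum: 20·1 + 7·-2 + 19·-1 + 17·1.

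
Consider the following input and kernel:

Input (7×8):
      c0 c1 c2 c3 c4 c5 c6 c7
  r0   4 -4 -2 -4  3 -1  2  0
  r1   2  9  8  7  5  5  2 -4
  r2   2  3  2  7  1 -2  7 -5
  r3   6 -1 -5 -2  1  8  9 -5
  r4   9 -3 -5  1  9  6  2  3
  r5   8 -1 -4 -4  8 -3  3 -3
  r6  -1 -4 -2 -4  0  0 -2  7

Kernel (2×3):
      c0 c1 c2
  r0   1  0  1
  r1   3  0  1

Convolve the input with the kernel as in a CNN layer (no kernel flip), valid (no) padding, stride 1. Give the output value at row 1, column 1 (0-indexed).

32

The receptive field on the input at this output position is [9 8 7 / 3 2 7]. Elementwise product with the kernel and sum: 9·1 + 7·1 + 3·3 + 7·1.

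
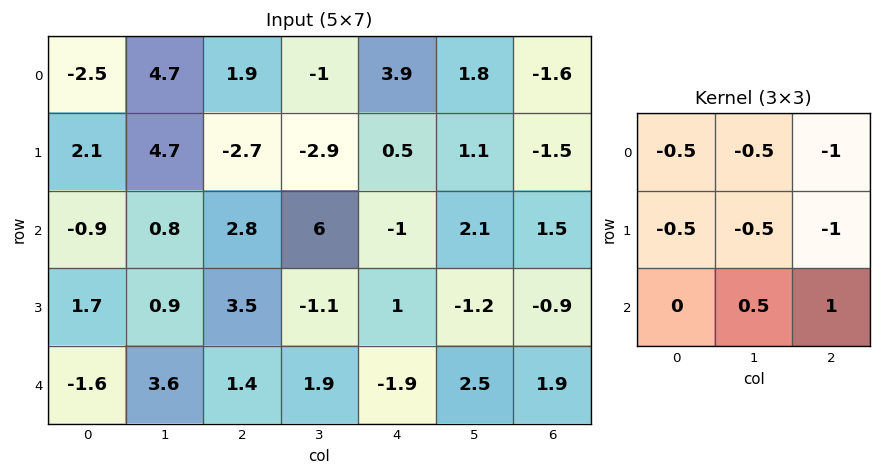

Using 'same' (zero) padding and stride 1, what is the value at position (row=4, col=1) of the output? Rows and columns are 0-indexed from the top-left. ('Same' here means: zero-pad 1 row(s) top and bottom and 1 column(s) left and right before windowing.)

The receptive field on the zero-padded input at this output position is [1.7 0.9 3.5 / -1.6 3.6 1.4 / 0 0 0]. Elementwise product with the kernel and sum: 1.7·-0.5 + 0.9·-0.5 + 3.5·-1 + -1.6·-0.5 + 3.6·-0.5 + 1.4·-1 + 0·0.5 + 0·1.

-7.2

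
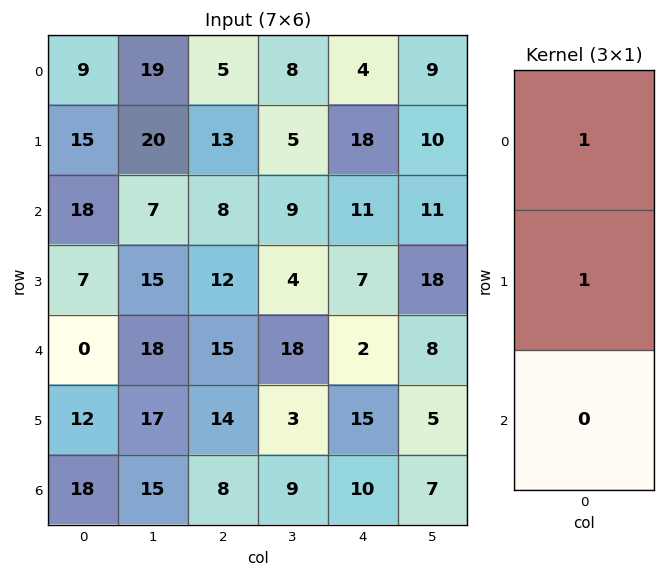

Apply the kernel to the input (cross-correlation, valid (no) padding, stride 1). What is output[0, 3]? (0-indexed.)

13

The receptive field on the input at this output position is [8 / 5 / 9]. Elementwise product with the kernel and sum: 8·1 + 5·1.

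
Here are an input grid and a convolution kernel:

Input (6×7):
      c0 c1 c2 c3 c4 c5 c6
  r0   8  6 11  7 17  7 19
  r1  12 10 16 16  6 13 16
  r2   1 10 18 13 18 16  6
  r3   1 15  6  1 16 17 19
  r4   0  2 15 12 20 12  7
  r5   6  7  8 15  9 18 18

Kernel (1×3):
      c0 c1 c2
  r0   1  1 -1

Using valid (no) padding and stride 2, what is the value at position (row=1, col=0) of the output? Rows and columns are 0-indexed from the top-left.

The receptive field on the input at this output position is [1 10 18]. Elementwise product with the kernel and sum: 1·1 + 10·1 + 18·-1.

-7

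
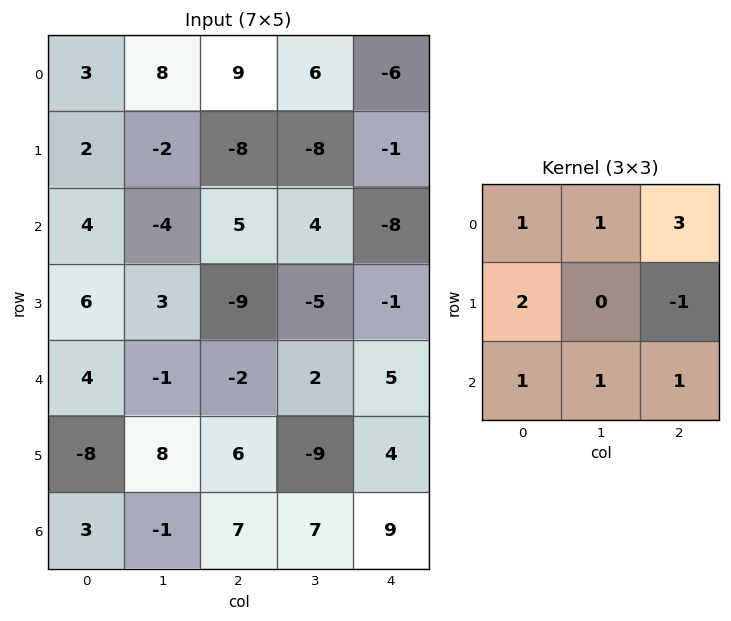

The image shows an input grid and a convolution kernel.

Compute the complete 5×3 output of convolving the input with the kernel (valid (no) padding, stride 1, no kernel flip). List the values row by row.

55 44 -17
-21 -57 -16
37 23 -27
-2 -20 -25
-16 41 46

Output[0,0]: The receptive field on the input at this output position is [3 8 9 / 2 -2 -8 / 4 -4 5]. Elementwise product with the kernel and sum: 3·1 + 8·1 + 9·3 + 2·2 + -8·-1 + 4·1 + -4·1 + 5·1.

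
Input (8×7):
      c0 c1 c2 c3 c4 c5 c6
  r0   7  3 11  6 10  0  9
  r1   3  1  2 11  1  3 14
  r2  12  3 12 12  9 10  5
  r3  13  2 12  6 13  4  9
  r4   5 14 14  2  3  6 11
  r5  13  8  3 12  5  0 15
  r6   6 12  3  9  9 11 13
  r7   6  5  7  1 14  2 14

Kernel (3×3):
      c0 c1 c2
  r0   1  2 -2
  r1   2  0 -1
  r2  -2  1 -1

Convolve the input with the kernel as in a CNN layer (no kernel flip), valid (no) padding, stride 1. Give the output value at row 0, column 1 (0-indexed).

The receptive field on the input at this output position is [3 11 6 / 1 2 11 / 3 12 12]. Elementwise product with the kernel and sum: 3·1 + 11·2 + 6·-2 + 1·2 + 11·-1 + 3·-2 + 12·1 + 12·-1.

-2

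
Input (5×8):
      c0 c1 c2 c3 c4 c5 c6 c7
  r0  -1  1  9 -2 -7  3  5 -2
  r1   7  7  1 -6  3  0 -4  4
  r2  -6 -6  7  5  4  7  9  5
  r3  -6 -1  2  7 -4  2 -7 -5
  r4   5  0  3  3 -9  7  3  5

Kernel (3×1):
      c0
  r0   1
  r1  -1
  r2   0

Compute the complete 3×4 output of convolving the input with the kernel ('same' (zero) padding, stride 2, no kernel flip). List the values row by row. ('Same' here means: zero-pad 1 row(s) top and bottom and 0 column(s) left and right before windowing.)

1 -9 7 -5
13 -6 -1 -13
-11 -1 5 -10

Output[0,0]: The receptive field on the zero-padded input at this output position is [0 / -1 / 7]. Elementwise product with the kernel and sum: 0·1 + -1·-1.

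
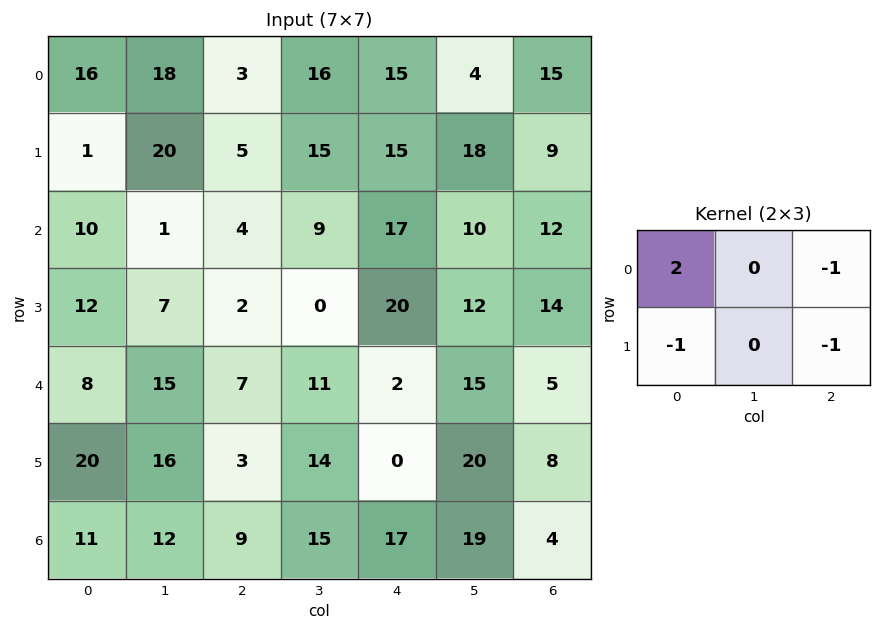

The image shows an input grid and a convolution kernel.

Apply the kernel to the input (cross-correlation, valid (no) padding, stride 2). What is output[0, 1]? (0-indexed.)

-29

The receptive field on the input at this output position is [3 16 15 / 5 15 15]. Elementwise product with the kernel and sum: 3·2 + 15·-1 + 5·-1 + 15·-1.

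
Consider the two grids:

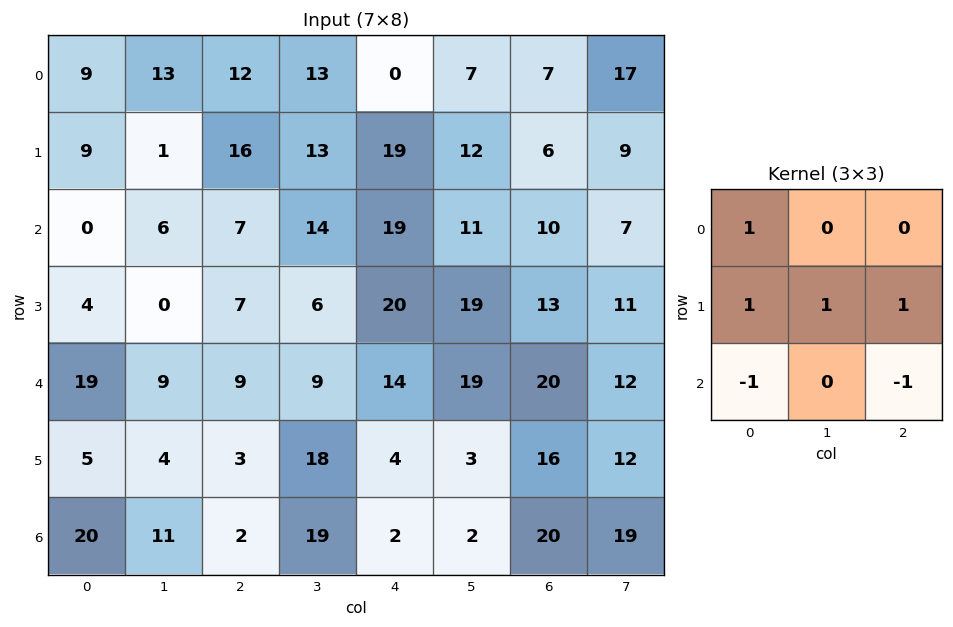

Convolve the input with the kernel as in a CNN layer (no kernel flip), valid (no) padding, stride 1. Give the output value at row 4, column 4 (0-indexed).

15

The receptive field on the input at this output position is [14 19 20 / 4 3 16 / 2 2 20]. Elementwise product with the kernel and sum: 14·1 + 4·1 + 3·1 + 16·1 + 2·-1 + 20·-1.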